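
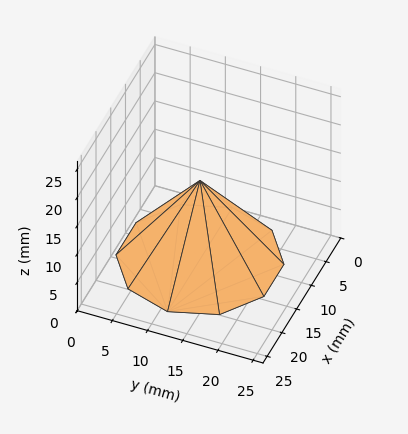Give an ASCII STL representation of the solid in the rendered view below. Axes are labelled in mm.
Reading the render: the shape is a regular 10-sided pyramid, base circumscribed radius ≈ 11 mm, apex at z ≈ 14 mm (dimensions read to the nearest mm from the axis ticks). For the STL, each face is triangulated and given an outward normal.

solid part
  facet normal 0.0000 0.0000 -1.0000
    outer loop
      vertex 14.4 21.5 0.0
      vertex 19.9 17.5 0.0
      vertex 22.0 11.0 0.0
    endloop
  endfacet
  facet normal 0.0000 0.0000 -1.0000
    outer loop
      vertex 7.6 21.5 0.0
      vertex 14.4 21.5 0.0
      vertex 22.0 11.0 0.0
    endloop
  endfacet
  facet normal 0.0000 0.0000 -1.0000
    outer loop
      vertex 2.1 17.5 0.0
      vertex 7.6 21.5 0.0
      vertex 22.0 11.0 0.0
    endloop
  endfacet
  facet normal 0.0000 0.0000 -1.0000
    outer loop
      vertex 0.0 11.0 0.0
      vertex 2.1 17.5 0.0
      vertex 22.0 11.0 0.0
    endloop
  endfacet
  facet normal 0.0000 0.0000 -1.0000
    outer loop
      vertex 2.1 4.5 0.0
      vertex 0.0 11.0 0.0
      vertex 22.0 11.0 0.0
    endloop
  endfacet
  facet normal 0.0000 0.0000 -1.0000
    outer loop
      vertex 7.6 0.5 0.0
      vertex 2.1 4.5 0.0
      vertex 22.0 11.0 0.0
    endloop
  endfacet
  facet normal 0.0000 0.0000 -1.0000
    outer loop
      vertex 14.4 0.5 0.0
      vertex 7.6 0.5 0.0
      vertex 22.0 11.0 0.0
    endloop
  endfacet
  facet normal 0.0000 0.0000 -1.0000
    outer loop
      vertex 19.9 4.5 0.0
      vertex 14.4 0.5 0.0
      vertex 22.0 11.0 0.0
    endloop
  endfacet
  facet normal 0.7621 0.2462 0.5988
    outer loop
      vertex 22.0 11.0 0.0
      vertex 19.9 17.5 0.0
      vertex 11.0 11.0 14.0
    endloop
  endfacet
  facet normal 0.4707 0.6472 0.5997
    outer loop
      vertex 19.9 17.5 0.0
      vertex 14.4 21.5 0.0
      vertex 11.0 11.0 14.0
    endloop
  endfacet
  facet normal 0.0000 0.8000 0.6000
    outer loop
      vertex 14.4 21.5 0.0
      vertex 7.6 21.5 0.0
      vertex 11.0 11.0 14.0
    endloop
  endfacet
  facet normal -0.4707 0.6472 0.5997
    outer loop
      vertex 7.6 21.5 0.0
      vertex 2.1 17.5 0.0
      vertex 11.0 11.0 14.0
    endloop
  endfacet
  facet normal -0.7621 0.2462 0.5988
    outer loop
      vertex 2.1 17.5 0.0
      vertex 0.0 11.0 0.0
      vertex 11.0 11.0 14.0
    endloop
  endfacet
  facet normal -0.7621 -0.2462 0.5988
    outer loop
      vertex 0.0 11.0 0.0
      vertex 2.1 4.5 0.0
      vertex 11.0 11.0 14.0
    endloop
  endfacet
  facet normal -0.4707 -0.6472 0.5997
    outer loop
      vertex 2.1 4.5 0.0
      vertex 7.6 0.5 0.0
      vertex 11.0 11.0 14.0
    endloop
  endfacet
  facet normal 0.0000 -0.8000 0.6000
    outer loop
      vertex 7.6 0.5 0.0
      vertex 14.4 0.5 0.0
      vertex 11.0 11.0 14.0
    endloop
  endfacet
  facet normal 0.4707 -0.6472 0.5997
    outer loop
      vertex 14.4 0.5 0.0
      vertex 19.9 4.5 0.0
      vertex 11.0 11.0 14.0
    endloop
  endfacet
  facet normal 0.7621 -0.2462 0.5988
    outer loop
      vertex 19.9 4.5 0.0
      vertex 22.0 11.0 0.0
      vertex 11.0 11.0 14.0
    endloop
  endfacet
endsolid part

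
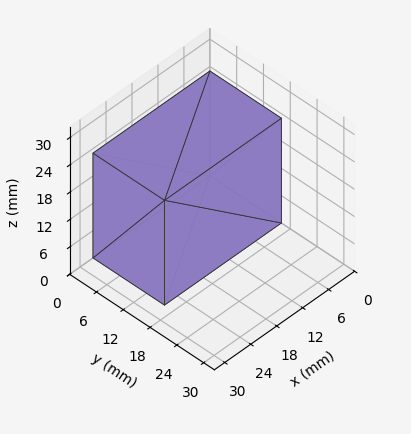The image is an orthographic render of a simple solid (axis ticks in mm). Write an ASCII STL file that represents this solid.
Reading the render: the shape is a rectangular box, roughly 27 × 16 mm footprint and 23 mm tall (dimensions read to the nearest mm from the axis ticks). For the STL, each face is triangulated and given an outward normal.

solid part
  facet normal 0.0000 0.0000 -1.0000
    outer loop
      vertex 27.0 16.0 0.0
      vertex 27.0 0.0 0.0
      vertex 0.0 0.0 0.0
    endloop
  endfacet
  facet normal 0.0000 0.0000 -1.0000
    outer loop
      vertex 0.0 16.0 0.0
      vertex 27.0 16.0 0.0
      vertex 0.0 0.0 0.0
    endloop
  endfacet
  facet normal 0.0000 0.0000 1.0000
    outer loop
      vertex 0.0 0.0 23.0
      vertex 27.0 0.0 23.0
      vertex 27.0 16.0 23.0
    endloop
  endfacet
  facet normal 0.0000 0.0000 1.0000
    outer loop
      vertex 0.0 0.0 23.0
      vertex 27.0 16.0 23.0
      vertex 0.0 16.0 23.0
    endloop
  endfacet
  facet normal 0.0000 -1.0000 0.0000
    outer loop
      vertex 0.0 0.0 0.0
      vertex 27.0 0.0 0.0
      vertex 27.0 0.0 23.0
    endloop
  endfacet
  facet normal 0.0000 -1.0000 0.0000
    outer loop
      vertex 0.0 0.0 0.0
      vertex 27.0 0.0 23.0
      vertex 0.0 0.0 23.0
    endloop
  endfacet
  facet normal 0.0000 1.0000 0.0000
    outer loop
      vertex 27.0 16.0 23.0
      vertex 27.0 16.0 0.0
      vertex 0.0 16.0 0.0
    endloop
  endfacet
  facet normal 0.0000 1.0000 0.0000
    outer loop
      vertex 0.0 16.0 23.0
      vertex 27.0 16.0 23.0
      vertex 0.0 16.0 0.0
    endloop
  endfacet
  facet normal -1.0000 0.0000 0.0000
    outer loop
      vertex 0.0 16.0 23.0
      vertex 0.0 16.0 0.0
      vertex 0.0 0.0 0.0
    endloop
  endfacet
  facet normal -1.0000 0.0000 0.0000
    outer loop
      vertex 0.0 0.0 23.0
      vertex 0.0 16.0 23.0
      vertex 0.0 0.0 0.0
    endloop
  endfacet
  facet normal 1.0000 0.0000 0.0000
    outer loop
      vertex 27.0 0.0 0.0
      vertex 27.0 16.0 0.0
      vertex 27.0 16.0 23.0
    endloop
  endfacet
  facet normal 1.0000 0.0000 0.0000
    outer loop
      vertex 27.0 0.0 0.0
      vertex 27.0 16.0 23.0
      vertex 27.0 0.0 23.0
    endloop
  endfacet
endsolid part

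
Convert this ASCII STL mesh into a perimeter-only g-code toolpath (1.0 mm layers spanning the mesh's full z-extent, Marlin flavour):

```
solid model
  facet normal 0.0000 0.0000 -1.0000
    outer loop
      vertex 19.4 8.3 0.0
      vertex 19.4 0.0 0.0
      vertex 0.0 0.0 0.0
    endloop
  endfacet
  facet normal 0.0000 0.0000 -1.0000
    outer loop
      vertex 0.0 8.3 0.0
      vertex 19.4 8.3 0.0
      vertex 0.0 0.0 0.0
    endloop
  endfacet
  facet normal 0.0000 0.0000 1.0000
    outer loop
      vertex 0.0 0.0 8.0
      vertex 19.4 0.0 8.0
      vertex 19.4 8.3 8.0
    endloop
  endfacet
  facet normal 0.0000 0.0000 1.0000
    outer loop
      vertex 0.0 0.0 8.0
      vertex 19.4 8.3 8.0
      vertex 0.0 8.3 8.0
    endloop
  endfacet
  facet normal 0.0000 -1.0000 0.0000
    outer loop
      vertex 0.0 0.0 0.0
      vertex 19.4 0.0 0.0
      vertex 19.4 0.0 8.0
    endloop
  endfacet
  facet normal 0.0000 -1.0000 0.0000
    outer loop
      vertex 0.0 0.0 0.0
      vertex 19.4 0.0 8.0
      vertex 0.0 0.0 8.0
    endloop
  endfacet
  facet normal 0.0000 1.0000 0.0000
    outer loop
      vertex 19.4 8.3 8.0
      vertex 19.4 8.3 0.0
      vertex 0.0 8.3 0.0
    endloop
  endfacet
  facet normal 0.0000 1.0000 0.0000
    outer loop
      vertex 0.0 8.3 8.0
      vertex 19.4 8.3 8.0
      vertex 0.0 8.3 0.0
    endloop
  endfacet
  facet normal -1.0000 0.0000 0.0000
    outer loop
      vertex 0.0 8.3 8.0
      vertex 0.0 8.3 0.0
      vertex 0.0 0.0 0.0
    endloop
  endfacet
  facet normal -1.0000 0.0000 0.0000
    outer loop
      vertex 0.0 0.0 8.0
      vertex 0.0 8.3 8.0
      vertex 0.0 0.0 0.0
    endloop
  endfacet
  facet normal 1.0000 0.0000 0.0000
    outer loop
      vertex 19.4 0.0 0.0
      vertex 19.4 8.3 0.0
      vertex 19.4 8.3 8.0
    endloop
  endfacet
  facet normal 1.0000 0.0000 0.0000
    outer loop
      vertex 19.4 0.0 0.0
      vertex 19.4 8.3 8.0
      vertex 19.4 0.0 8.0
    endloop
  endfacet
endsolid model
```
; perimeter-only toolpath
G21 ; units = mm
G90 ; absolute positioning
G28 ; home
; layer 1
G0 Z1.0
G0 X0.0 Y0.0
G1 X19.4 Y0.0
G1 X19.4 Y8.3
G1 X0.0 Y8.3
G1 X0.0 Y0.0
; layer 2
G0 Z2.0
G0 X0.0 Y0.0
G1 X19.4 Y0.0
G1 X19.4 Y8.3
G1 X0.0 Y8.3
G1 X0.0 Y0.0
; layer 3
G0 Z3.0
G0 X0.0 Y0.0
G1 X19.4 Y0.0
G1 X19.4 Y8.3
G1 X0.0 Y8.3
G1 X0.0 Y0.0
; layer 4
G0 Z4.0
G0 X0.0 Y0.0
G1 X19.4 Y0.0
G1 X19.4 Y8.3
G1 X0.0 Y8.3
G1 X0.0 Y0.0
; layer 5
G0 Z5.0
G0 X0.0 Y0.0
G1 X19.4 Y0.0
G1 X19.4 Y8.3
G1 X0.0 Y8.3
G1 X0.0 Y0.0
; layer 6
G0 Z6.0
G0 X0.0 Y0.0
G1 X19.4 Y0.0
G1 X19.4 Y8.3
G1 X0.0 Y8.3
G1 X0.0 Y0.0
; layer 7
G0 Z7.0
G0 X0.0 Y0.0
G1 X19.4 Y0.0
G1 X19.4 Y8.3
G1 X0.0 Y8.3
G1 X0.0 Y0.0
; layer 8
G0 Z8.0
G0 X0.0 Y0.0
G1 X19.4 Y0.0
G1 X19.4 Y8.3
G1 X0.0 Y8.3
G1 X0.0 Y0.0
M2 ; end

The solid is a rectangular box, roughly 19.4 × 8.3 mm footprint and 8 mm tall. Slicing at Δz = 1.0 mm — 8 equal slices spanning the solid's height, so layer i sits at z = i·h/8 — gives 8 non-empty perimeters. Each is a 4-segment closed polygon; G0 lifts to the layer z and rapids to the start vertex, then G1 traces the edges.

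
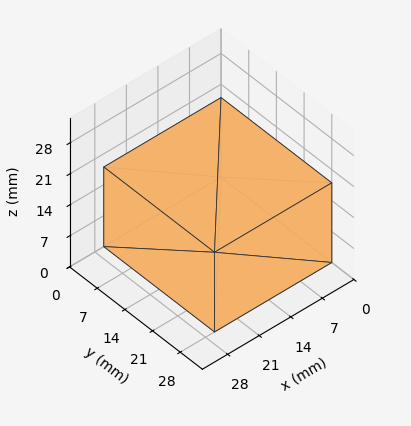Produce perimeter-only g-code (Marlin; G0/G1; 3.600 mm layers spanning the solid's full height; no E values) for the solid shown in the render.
Reading the render: the shape is a rectangular box, roughly 26 × 28 mm footprint and 18 mm tall (dimensions read to the nearest mm from the axis ticks). For the g-code, the solid's height is divided into equal slices at the stated Δz and each level perimeter traced with G1 moves after a G0 lift.

; perimeter-only toolpath
G21 ; units = mm
G90 ; absolute positioning
G28 ; home
; layer 1
G0 Z3.600
G0 X0.000 Y0.000
G1 X26.000 Y0.000
G1 X26.000 Y28.000
G1 X0.000 Y28.000
G1 X0.000 Y0.000
; layer 2
G0 Z7.200
G0 X0.000 Y0.000
G1 X26.000 Y0.000
G1 X26.000 Y28.000
G1 X0.000 Y28.000
G1 X0.000 Y0.000
; layer 3
G0 Z10.800
G0 X0.000 Y0.000
G1 X26.000 Y0.000
G1 X26.000 Y28.000
G1 X0.000 Y28.000
G1 X0.000 Y0.000
; layer 4
G0 Z14.400
G0 X0.000 Y0.000
G1 X26.000 Y0.000
G1 X26.000 Y28.000
G1 X0.000 Y28.000
G1 X0.000 Y0.000
; layer 5
G0 Z18.000
G0 X0.000 Y0.000
G1 X26.000 Y0.000
G1 X26.000 Y28.000
G1 X0.000 Y28.000
G1 X0.000 Y0.000
M2 ; end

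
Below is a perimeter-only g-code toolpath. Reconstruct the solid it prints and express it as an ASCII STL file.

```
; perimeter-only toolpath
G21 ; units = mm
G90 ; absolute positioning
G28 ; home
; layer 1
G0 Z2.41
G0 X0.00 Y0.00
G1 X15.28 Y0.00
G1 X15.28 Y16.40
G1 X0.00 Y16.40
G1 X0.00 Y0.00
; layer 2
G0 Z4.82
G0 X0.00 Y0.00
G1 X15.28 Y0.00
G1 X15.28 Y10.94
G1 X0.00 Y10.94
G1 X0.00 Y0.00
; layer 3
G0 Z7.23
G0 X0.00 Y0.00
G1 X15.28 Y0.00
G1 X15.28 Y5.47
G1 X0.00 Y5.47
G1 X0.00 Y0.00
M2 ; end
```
solid part
  facet normal 0.0000 0.0000 -1.0000
    outer loop
      vertex 15.28 21.87 0.00
      vertex 15.28 0.00 0.00
      vertex 0.00 0.00 0.00
    endloop
  endfacet
  facet normal 0.0000 0.0000 -1.0000
    outer loop
      vertex 0.00 21.87 0.00
      vertex 15.28 21.87 0.00
      vertex 0.00 0.00 0.00
    endloop
  endfacet
  facet normal 0.0000 -1.0000 0.0000
    outer loop
      vertex 0.00 0.00 0.00
      vertex 15.28 0.00 0.00
      vertex 15.28 0.00 9.64
    endloop
  endfacet
  facet normal 0.0000 -1.0000 0.0000
    outer loop
      vertex 0.00 0.00 0.00
      vertex 15.28 0.00 9.64
      vertex 0.00 0.00 9.64
    endloop
  endfacet
  facet normal 0.0000 0.4033 0.9150
    outer loop
      vertex 0.00 0.00 9.64
      vertex 15.28 0.00 9.64
      vertex 15.28 21.87 0.00
    endloop
  endfacet
  facet normal 0.0000 0.4033 0.9150
    outer loop
      vertex 0.00 0.00 9.64
      vertex 15.28 21.87 0.00
      vertex 0.00 21.87 0.00
    endloop
  endfacet
  facet normal -1.0000 0.0000 0.0000
    outer loop
      vertex 0.00 0.00 9.64
      vertex 0.00 21.87 0.00
      vertex 0.00 0.00 0.00
    endloop
  endfacet
  facet normal 1.0000 0.0000 0.0000
    outer loop
      vertex 15.28 0.00 0.00
      vertex 15.28 21.87 0.00
      vertex 15.28 0.00 9.64
    endloop
  endfacet
endsolid part

The G0 Z moves step by Δz≈2.41 mm. The G1 loops shrink linearly with z, so the solid tapers from its base footprint up to z≈9.64. Closing with a flat bottom cap and the tapered top and triangulating gives 8 facets — a wedge (ramp): 15.3 × 21.9 mm base, rising to 9.64 mm along the y=0 edge and sloping linearly to z=0 at y=21.9.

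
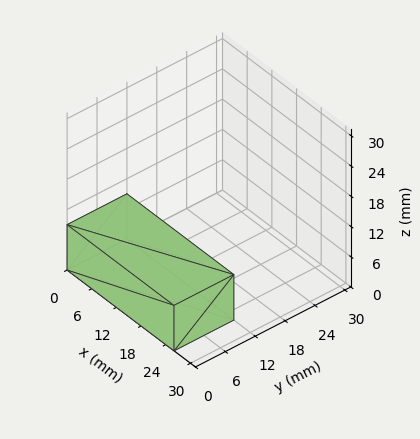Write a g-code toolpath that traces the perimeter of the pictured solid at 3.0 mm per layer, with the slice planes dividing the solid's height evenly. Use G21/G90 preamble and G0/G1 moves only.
Reading the render: the shape is a rectangular box, roughly 26 × 12 mm footprint and 9 mm tall (dimensions read to the nearest mm from the axis ticks). For the g-code, the solid's height is divided into equal slices at the stated Δz and each level perimeter traced with G1 moves after a G0 lift.

; perimeter-only toolpath
G21 ; units = mm
G90 ; absolute positioning
G28 ; home
; layer 1
G0 Z3.0
G0 X0.0 Y0.0
G1 X26.0 Y0.0
G1 X26.0 Y12.0
G1 X0.0 Y12.0
G1 X0.0 Y0.0
; layer 2
G0 Z6.0
G0 X0.0 Y0.0
G1 X26.0 Y0.0
G1 X26.0 Y12.0
G1 X0.0 Y12.0
G1 X0.0 Y0.0
; layer 3
G0 Z9.0
G0 X0.0 Y0.0
G1 X26.0 Y0.0
G1 X26.0 Y12.0
G1 X0.0 Y12.0
G1 X0.0 Y0.0
M2 ; end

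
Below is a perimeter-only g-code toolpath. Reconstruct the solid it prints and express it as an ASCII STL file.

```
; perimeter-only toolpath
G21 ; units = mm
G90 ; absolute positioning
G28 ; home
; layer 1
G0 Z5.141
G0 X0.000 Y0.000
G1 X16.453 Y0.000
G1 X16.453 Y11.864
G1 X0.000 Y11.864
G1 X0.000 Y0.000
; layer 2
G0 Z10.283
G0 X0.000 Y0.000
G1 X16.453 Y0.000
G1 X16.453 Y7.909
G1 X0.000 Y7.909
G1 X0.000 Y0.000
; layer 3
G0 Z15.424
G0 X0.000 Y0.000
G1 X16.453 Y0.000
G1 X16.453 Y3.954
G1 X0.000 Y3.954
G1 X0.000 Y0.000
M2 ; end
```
solid part
  facet normal 0.0000 0.0000 -1.0000
    outer loop
      vertex 16.453 15.818 0.000
      vertex 16.453 0.000 0.000
      vertex 0.000 0.000 0.000
    endloop
  endfacet
  facet normal 0.0000 0.0000 -1.0000
    outer loop
      vertex 0.000 15.818 0.000
      vertex 16.453 15.818 0.000
      vertex 0.000 0.000 0.000
    endloop
  endfacet
  facet normal 0.0000 -1.0000 0.0000
    outer loop
      vertex 0.000 0.000 0.000
      vertex 16.453 0.000 0.000
      vertex 16.453 0.000 20.565
    endloop
  endfacet
  facet normal 0.0000 -1.0000 0.0000
    outer loop
      vertex 0.000 0.000 0.000
      vertex 16.453 0.000 20.565
      vertex 0.000 0.000 20.565
    endloop
  endfacet
  facet normal 0.0000 0.7926 0.6097
    outer loop
      vertex 0.000 0.000 20.565
      vertex 16.453 0.000 20.565
      vertex 16.453 15.818 0.000
    endloop
  endfacet
  facet normal 0.0000 0.7926 0.6097
    outer loop
      vertex 0.000 0.000 20.565
      vertex 16.453 15.818 0.000
      vertex 0.000 15.818 0.000
    endloop
  endfacet
  facet normal -1.0000 0.0000 0.0000
    outer loop
      vertex 0.000 0.000 20.565
      vertex 0.000 15.818 0.000
      vertex 0.000 0.000 0.000
    endloop
  endfacet
  facet normal 1.0000 0.0000 0.0000
    outer loop
      vertex 16.453 0.000 0.000
      vertex 16.453 15.818 0.000
      vertex 16.453 0.000 20.565
    endloop
  endfacet
endsolid part

The G0 Z moves step by Δz≈5.141 mm. The G1 loops shrink linearly with z, so the solid tapers from its base footprint up to z≈20.6. Closing with a flat bottom cap and the tapered top and triangulating gives 8 facets — a wedge (ramp): 16.5 × 15.8 mm base, rising to 20.6 mm along the y=0 edge and sloping linearly to z=0 at y=15.8.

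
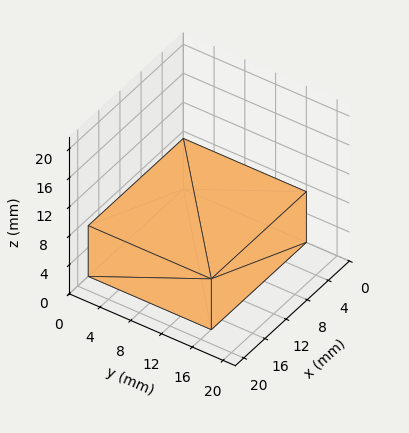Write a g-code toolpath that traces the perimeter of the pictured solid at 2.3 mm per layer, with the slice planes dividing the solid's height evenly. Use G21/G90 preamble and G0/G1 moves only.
Reading the render: the shape is a rectangular box, roughly 18 × 16 mm footprint and 7 mm tall (dimensions read to the nearest mm from the axis ticks). For the g-code, the solid's height is divided into equal slices at the stated Δz and each level perimeter traced with G1 moves after a G0 lift.

; perimeter-only toolpath
G21 ; units = mm
G90 ; absolute positioning
G28 ; home
; layer 1
G0 Z2.3
G0 X0.0 Y0.0
G1 X18.0 Y0.0
G1 X18.0 Y16.0
G1 X0.0 Y16.0
G1 X0.0 Y0.0
; layer 2
G0 Z4.7
G0 X0.0 Y0.0
G1 X18.0 Y0.0
G1 X18.0 Y16.0
G1 X0.0 Y16.0
G1 X0.0 Y0.0
; layer 3
G0 Z7.0
G0 X0.0 Y0.0
G1 X18.0 Y0.0
G1 X18.0 Y16.0
G1 X0.0 Y16.0
G1 X0.0 Y0.0
M2 ; end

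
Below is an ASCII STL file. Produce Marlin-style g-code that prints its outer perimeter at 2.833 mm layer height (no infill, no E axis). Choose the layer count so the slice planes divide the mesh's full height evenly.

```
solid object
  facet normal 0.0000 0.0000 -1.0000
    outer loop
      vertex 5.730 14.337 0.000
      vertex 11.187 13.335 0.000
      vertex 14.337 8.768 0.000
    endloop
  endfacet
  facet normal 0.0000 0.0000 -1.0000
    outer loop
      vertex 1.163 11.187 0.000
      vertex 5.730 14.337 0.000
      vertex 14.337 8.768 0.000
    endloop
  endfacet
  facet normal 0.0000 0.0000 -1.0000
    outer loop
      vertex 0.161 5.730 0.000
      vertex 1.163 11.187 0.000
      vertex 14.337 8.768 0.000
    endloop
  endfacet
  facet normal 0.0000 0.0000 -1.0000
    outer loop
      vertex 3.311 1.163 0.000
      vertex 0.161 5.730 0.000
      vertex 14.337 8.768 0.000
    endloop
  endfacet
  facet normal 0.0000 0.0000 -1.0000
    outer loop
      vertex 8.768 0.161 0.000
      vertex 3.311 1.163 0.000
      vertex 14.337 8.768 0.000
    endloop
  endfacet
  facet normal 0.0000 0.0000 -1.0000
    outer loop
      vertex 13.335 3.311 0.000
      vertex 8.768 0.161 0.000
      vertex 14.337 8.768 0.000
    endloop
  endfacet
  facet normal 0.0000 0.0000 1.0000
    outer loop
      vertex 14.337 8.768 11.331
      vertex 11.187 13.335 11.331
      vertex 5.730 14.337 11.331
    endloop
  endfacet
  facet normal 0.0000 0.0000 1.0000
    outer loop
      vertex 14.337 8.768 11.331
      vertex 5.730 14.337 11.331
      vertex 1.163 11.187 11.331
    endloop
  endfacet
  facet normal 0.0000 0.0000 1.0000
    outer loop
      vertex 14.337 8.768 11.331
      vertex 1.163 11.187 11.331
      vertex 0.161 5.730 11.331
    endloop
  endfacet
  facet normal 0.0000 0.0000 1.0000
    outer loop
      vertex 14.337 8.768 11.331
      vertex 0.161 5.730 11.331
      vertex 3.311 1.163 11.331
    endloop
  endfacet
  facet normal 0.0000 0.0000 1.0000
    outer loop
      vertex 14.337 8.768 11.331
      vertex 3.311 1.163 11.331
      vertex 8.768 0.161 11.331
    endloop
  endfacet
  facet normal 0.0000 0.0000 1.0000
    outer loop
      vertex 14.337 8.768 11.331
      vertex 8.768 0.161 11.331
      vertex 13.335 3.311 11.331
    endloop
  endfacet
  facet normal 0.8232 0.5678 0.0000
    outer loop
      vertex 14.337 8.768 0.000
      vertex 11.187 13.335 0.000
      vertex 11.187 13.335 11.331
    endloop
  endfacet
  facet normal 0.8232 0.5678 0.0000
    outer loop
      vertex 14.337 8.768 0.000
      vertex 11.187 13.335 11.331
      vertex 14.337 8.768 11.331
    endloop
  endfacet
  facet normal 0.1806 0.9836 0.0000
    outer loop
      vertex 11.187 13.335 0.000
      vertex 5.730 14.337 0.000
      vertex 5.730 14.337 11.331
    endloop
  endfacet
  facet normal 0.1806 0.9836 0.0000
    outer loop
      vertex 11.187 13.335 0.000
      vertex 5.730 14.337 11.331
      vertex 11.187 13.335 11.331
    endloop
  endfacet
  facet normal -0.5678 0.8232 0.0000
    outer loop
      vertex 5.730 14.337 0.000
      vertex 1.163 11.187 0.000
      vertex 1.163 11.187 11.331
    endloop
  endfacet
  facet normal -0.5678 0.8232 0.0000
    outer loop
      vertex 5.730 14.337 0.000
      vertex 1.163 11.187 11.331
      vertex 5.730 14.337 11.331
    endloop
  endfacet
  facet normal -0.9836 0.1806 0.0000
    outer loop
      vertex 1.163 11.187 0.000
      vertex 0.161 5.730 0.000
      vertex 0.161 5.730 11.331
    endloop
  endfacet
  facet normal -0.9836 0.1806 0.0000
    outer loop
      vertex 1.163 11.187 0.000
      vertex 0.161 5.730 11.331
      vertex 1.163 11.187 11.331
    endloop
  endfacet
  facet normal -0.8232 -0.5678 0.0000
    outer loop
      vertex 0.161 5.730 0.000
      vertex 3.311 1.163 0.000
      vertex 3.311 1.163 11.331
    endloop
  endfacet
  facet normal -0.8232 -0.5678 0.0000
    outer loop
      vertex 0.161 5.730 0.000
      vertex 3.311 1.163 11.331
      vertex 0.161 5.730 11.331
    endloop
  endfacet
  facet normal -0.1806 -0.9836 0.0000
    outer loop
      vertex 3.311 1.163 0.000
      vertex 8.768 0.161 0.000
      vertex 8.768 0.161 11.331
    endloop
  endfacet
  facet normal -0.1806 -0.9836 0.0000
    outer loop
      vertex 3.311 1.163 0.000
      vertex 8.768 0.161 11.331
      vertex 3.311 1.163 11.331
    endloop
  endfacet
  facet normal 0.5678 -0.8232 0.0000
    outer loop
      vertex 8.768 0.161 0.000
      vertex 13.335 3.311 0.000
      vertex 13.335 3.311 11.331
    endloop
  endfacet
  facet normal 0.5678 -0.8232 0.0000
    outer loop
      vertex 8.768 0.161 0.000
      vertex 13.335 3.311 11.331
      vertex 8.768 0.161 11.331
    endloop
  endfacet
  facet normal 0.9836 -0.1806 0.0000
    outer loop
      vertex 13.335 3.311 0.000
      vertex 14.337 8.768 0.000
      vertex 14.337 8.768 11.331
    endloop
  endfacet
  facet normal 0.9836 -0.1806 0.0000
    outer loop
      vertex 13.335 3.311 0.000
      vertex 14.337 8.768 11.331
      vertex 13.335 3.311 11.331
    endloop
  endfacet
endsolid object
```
; perimeter-only toolpath
G21 ; units = mm
G90 ; absolute positioning
G28 ; home
; layer 1
G0 Z2.833
G0 X14.337 Y8.768
G1 X11.187 Y13.335
G1 X5.730 Y14.337
G1 X1.163 Y11.187
G1 X0.161 Y5.730
G1 X3.311 Y1.163
G1 X8.768 Y0.161
G1 X13.335 Y3.311
G1 X14.337 Y8.768
; layer 2
G0 Z5.665
G0 X14.337 Y8.768
G1 X11.187 Y13.335
G1 X5.730 Y14.337
G1 X1.163 Y11.187
G1 X0.161 Y5.730
G1 X3.311 Y1.163
G1 X8.768 Y0.161
G1 X13.335 Y3.311
G1 X14.337 Y8.768
; layer 3
G0 Z8.498
G0 X14.337 Y8.768
G1 X11.187 Y13.335
G1 X5.730 Y14.337
G1 X1.163 Y11.187
G1 X0.161 Y5.730
G1 X3.311 Y1.163
G1 X8.768 Y0.161
G1 X13.335 Y3.311
G1 X14.337 Y8.768
; layer 4
G0 Z11.331
G0 X14.337 Y8.768
G1 X11.187 Y13.335
G1 X5.730 Y14.337
G1 X1.163 Y11.187
G1 X0.161 Y5.730
G1 X3.311 Y1.163
G1 X8.768 Y0.161
G1 X13.335 Y3.311
G1 X14.337 Y8.768
M2 ; end

The solid is a regular 8-sided prism (a cylinder approximated with 8 flat sides), circumscribed radius ≈ 7.25 mm, height ≈ 11.3 mm. Slicing at Δz = 2.833 mm — 4 equal slices spanning the solid's height, so layer i sits at z = i·h/4 — gives 4 non-empty perimeters. Each is a 8-segment closed polygon; G0 lifts to the layer z and rapids to the start vertex, then G1 traces the edges.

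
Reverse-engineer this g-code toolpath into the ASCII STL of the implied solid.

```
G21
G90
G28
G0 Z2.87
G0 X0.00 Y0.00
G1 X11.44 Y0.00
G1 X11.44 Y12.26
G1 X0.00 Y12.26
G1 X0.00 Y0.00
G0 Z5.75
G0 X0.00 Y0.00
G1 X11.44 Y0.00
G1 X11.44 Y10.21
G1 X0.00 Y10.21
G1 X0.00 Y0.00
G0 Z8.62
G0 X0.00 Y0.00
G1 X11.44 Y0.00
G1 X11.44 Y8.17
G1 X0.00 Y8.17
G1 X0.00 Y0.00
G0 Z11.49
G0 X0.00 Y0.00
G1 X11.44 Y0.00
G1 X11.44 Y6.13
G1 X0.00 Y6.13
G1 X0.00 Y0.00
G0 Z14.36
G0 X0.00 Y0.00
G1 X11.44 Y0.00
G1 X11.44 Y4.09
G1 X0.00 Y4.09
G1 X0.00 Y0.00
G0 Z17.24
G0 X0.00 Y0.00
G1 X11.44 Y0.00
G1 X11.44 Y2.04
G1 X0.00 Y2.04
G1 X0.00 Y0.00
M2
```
solid part
  facet normal 0.0000 0.0000 -1.0000
    outer loop
      vertex 11.44 14.30 0.00
      vertex 11.44 0.00 0.00
      vertex 0.00 0.00 0.00
    endloop
  endfacet
  facet normal 0.0000 0.0000 -1.0000
    outer loop
      vertex 0.00 14.30 0.00
      vertex 11.44 14.30 0.00
      vertex 0.00 0.00 0.00
    endloop
  endfacet
  facet normal 0.0000 -1.0000 0.0000
    outer loop
      vertex 0.00 0.00 0.00
      vertex 11.44 0.00 0.00
      vertex 11.44 0.00 20.11
    endloop
  endfacet
  facet normal 0.0000 -1.0000 0.0000
    outer loop
      vertex 0.00 0.00 0.00
      vertex 11.44 0.00 20.11
      vertex 0.00 0.00 20.11
    endloop
  endfacet
  facet normal 0.0000 0.8150 0.5795
    outer loop
      vertex 0.00 0.00 20.11
      vertex 11.44 0.00 20.11
      vertex 11.44 14.30 0.00
    endloop
  endfacet
  facet normal 0.0000 0.8150 0.5795
    outer loop
      vertex 0.00 0.00 20.11
      vertex 11.44 14.30 0.00
      vertex 0.00 14.30 0.00
    endloop
  endfacet
  facet normal -1.0000 0.0000 0.0000
    outer loop
      vertex 0.00 0.00 20.11
      vertex 0.00 14.30 0.00
      vertex 0.00 0.00 0.00
    endloop
  endfacet
  facet normal 1.0000 0.0000 0.0000
    outer loop
      vertex 11.44 0.00 0.00
      vertex 11.44 14.30 0.00
      vertex 11.44 0.00 20.11
    endloop
  endfacet
endsolid part

The G0 Z moves step by Δz≈2.87 mm. The G1 loops shrink linearly with z, so the solid tapers from its base footprint up to z≈20.1. Closing with a flat bottom cap and the tapered top and triangulating gives 8 facets — a wedge (ramp): 11.4 × 14.3 mm base, rising to 20.1 mm along the y=0 edge and sloping linearly to z=0 at y=14.3.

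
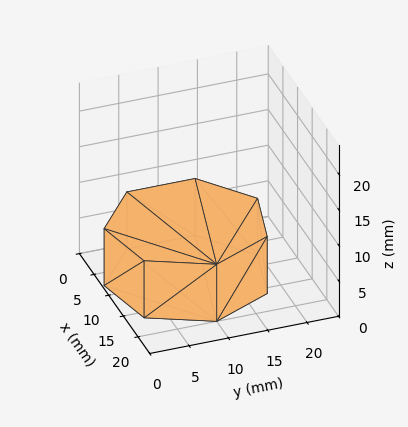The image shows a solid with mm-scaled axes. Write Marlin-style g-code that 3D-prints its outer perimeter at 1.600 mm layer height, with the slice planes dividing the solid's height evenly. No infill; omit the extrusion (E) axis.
Reading the render: the shape is a regular 7-sided prism (a cylinder approximated with 7 flat sides), circumscribed radius ≈ 10 mm, height ≈ 8 mm (dimensions read to the nearest mm from the axis ticks). For the g-code, the solid's height is divided into equal slices at the stated Δz and each level perimeter traced with G1 moves after a G0 lift.

; perimeter-only toolpath
G21 ; units = mm
G90 ; absolute positioning
G28 ; home
; layer 1
G0 Z1.600
G0 X20.000 Y10.000
G1 X16.235 Y17.818
G1 X7.775 Y19.749
G1 X0.990 Y14.339
G1 X0.990 Y5.661
G1 X7.775 Y0.251
G1 X16.235 Y2.182
G1 X20.000 Y10.000
; layer 2
G0 Z3.200
G0 X20.000 Y10.000
G1 X16.235 Y17.818
G1 X7.775 Y19.749
G1 X0.990 Y14.339
G1 X0.990 Y5.661
G1 X7.775 Y0.251
G1 X16.235 Y2.182
G1 X20.000 Y10.000
; layer 3
G0 Z4.800
G0 X20.000 Y10.000
G1 X16.235 Y17.818
G1 X7.775 Y19.749
G1 X0.990 Y14.339
G1 X0.990 Y5.661
G1 X7.775 Y0.251
G1 X16.235 Y2.182
G1 X20.000 Y10.000
; layer 4
G0 Z6.400
G0 X20.000 Y10.000
G1 X16.235 Y17.818
G1 X7.775 Y19.749
G1 X0.990 Y14.339
G1 X0.990 Y5.661
G1 X7.775 Y0.251
G1 X16.235 Y2.182
G1 X20.000 Y10.000
; layer 5
G0 Z8.000
G0 X20.000 Y10.000
G1 X16.235 Y17.818
G1 X7.775 Y19.749
G1 X0.990 Y14.339
G1 X0.990 Y5.661
G1 X7.775 Y0.251
G1 X16.235 Y2.182
G1 X20.000 Y10.000
M2 ; end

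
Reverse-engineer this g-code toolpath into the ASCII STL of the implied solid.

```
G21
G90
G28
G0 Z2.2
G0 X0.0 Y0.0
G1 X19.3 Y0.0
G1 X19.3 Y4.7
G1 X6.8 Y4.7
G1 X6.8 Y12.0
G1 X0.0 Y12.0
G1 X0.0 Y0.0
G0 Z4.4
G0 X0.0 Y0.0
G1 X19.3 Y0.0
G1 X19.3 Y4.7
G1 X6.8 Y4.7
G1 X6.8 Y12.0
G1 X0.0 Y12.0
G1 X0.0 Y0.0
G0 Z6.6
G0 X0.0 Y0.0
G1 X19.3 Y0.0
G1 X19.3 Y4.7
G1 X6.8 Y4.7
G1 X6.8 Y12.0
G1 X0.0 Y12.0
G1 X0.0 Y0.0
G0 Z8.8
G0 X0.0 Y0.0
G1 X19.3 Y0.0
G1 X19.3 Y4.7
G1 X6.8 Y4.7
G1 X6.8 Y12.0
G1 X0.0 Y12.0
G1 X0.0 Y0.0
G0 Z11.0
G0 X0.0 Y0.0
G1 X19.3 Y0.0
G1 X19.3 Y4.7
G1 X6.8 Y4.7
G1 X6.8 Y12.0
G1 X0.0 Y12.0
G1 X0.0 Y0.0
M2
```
solid part
  facet normal 0.0000 0.0000 -1.0000
    outer loop
      vertex 19.3 4.7 0.0
      vertex 19.3 0.0 0.0
      vertex 0.0 0.0 0.0
    endloop
  endfacet
  facet normal 0.0000 0.0000 -1.0000
    outer loop
      vertex 6.8 4.7 0.0
      vertex 19.3 4.7 0.0
      vertex 0.0 0.0 0.0
    endloop
  endfacet
  facet normal 0.0000 0.0000 -1.0000
    outer loop
      vertex 6.8 12.0 0.0
      vertex 6.8 4.7 0.0
      vertex 0.0 0.0 0.0
    endloop
  endfacet
  facet normal 0.0000 0.0000 -1.0000
    outer loop
      vertex 0.0 12.0 0.0
      vertex 6.8 12.0 0.0
      vertex 0.0 0.0 0.0
    endloop
  endfacet
  facet normal 0.0000 0.0000 1.0000
    outer loop
      vertex 0.0 0.0 11.0
      vertex 19.3 0.0 11.0
      vertex 19.3 4.7 11.0
    endloop
  endfacet
  facet normal 0.0000 0.0000 1.0000
    outer loop
      vertex 0.0 0.0 11.0
      vertex 19.3 4.7 11.0
      vertex 6.8 4.7 11.0
    endloop
  endfacet
  facet normal 0.0000 0.0000 1.0000
    outer loop
      vertex 0.0 0.0 11.0
      vertex 6.8 4.7 11.0
      vertex 6.8 12.0 11.0
    endloop
  endfacet
  facet normal 0.0000 0.0000 1.0000
    outer loop
      vertex 0.0 0.0 11.0
      vertex 6.8 12.0 11.0
      vertex 0.0 12.0 11.0
    endloop
  endfacet
  facet normal 0.0000 -1.0000 0.0000
    outer loop
      vertex 0.0 0.0 0.0
      vertex 19.3 0.0 0.0
      vertex 19.3 0.0 11.0
    endloop
  endfacet
  facet normal 0.0000 -1.0000 0.0000
    outer loop
      vertex 0.0 0.0 0.0
      vertex 19.3 0.0 11.0
      vertex 0.0 0.0 11.0
    endloop
  endfacet
  facet normal 1.0000 0.0000 0.0000
    outer loop
      vertex 19.3 0.0 0.0
      vertex 19.3 4.7 0.0
      vertex 19.3 4.7 11.0
    endloop
  endfacet
  facet normal 1.0000 0.0000 0.0000
    outer loop
      vertex 19.3 0.0 0.0
      vertex 19.3 4.7 11.0
      vertex 19.3 0.0 11.0
    endloop
  endfacet
  facet normal 0.0000 1.0000 0.0000
    outer loop
      vertex 19.3 4.7 0.0
      vertex 6.8 4.7 0.0
      vertex 6.8 4.7 11.0
    endloop
  endfacet
  facet normal 0.0000 1.0000 0.0000
    outer loop
      vertex 19.3 4.7 0.0
      vertex 6.8 4.7 11.0
      vertex 19.3 4.7 11.0
    endloop
  endfacet
  facet normal 1.0000 0.0000 0.0000
    outer loop
      vertex 6.8 4.7 0.0
      vertex 6.8 12.0 0.0
      vertex 6.8 12.0 11.0
    endloop
  endfacet
  facet normal 1.0000 0.0000 0.0000
    outer loop
      vertex 6.8 4.7 0.0
      vertex 6.8 12.0 11.0
      vertex 6.8 4.7 11.0
    endloop
  endfacet
  facet normal 0.0000 1.0000 0.0000
    outer loop
      vertex 6.8 12.0 0.0
      vertex 0.0 12.0 0.0
      vertex 0.0 12.0 11.0
    endloop
  endfacet
  facet normal 0.0000 1.0000 0.0000
    outer loop
      vertex 6.8 12.0 0.0
      vertex 0.0 12.0 11.0
      vertex 6.8 12.0 11.0
    endloop
  endfacet
  facet normal -1.0000 0.0000 0.0000
    outer loop
      vertex 0.0 12.0 0.0
      vertex 0.0 0.0 0.0
      vertex 0.0 0.0 11.0
    endloop
  endfacet
  facet normal -1.0000 0.0000 0.0000
    outer loop
      vertex 0.0 12.0 0.0
      vertex 0.0 0.0 11.0
      vertex 0.0 12.0 11.0
    endloop
  endfacet
endsolid part

The G0 Z moves step by Δz≈2.2 mm. Every layer's G1 loop is the same polygon, so the solid is a straight extrusion of it from z=0 to z≈11. Closing with flat bottom and top caps and triangulating gives 20 facets — an L-shaped prism: outer 19.3 × 12 mm, arm thicknesses ≈ 4.7 mm (horizontal) and 6.8 mm (vertical), extruded 11 mm in z.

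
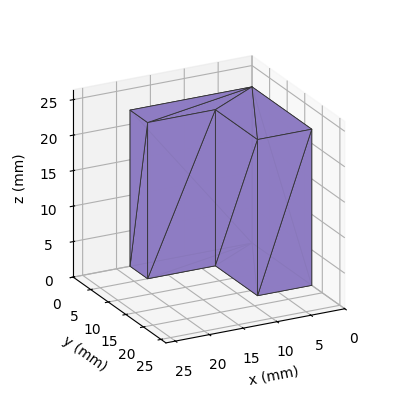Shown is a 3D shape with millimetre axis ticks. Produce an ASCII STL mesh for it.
Reading the render: the shape is an L-shaped prism: outer 18 × 17 mm, arm thicknesses ≈ 5 mm (horizontal) and 8 mm (vertical), extruded 22 mm in z (dimensions read to the nearest mm from the axis ticks). For the STL, each face is triangulated and given an outward normal.

solid part
  facet normal 0.0000 0.0000 -1.0000
    outer loop
      vertex 18.00 5.00 0.00
      vertex 18.00 0.00 0.00
      vertex 0.00 0.00 0.00
    endloop
  endfacet
  facet normal 0.0000 0.0000 -1.0000
    outer loop
      vertex 8.00 5.00 0.00
      vertex 18.00 5.00 0.00
      vertex 0.00 0.00 0.00
    endloop
  endfacet
  facet normal 0.0000 0.0000 -1.0000
    outer loop
      vertex 8.00 17.00 0.00
      vertex 8.00 5.00 0.00
      vertex 0.00 0.00 0.00
    endloop
  endfacet
  facet normal 0.0000 0.0000 -1.0000
    outer loop
      vertex 0.00 17.00 0.00
      vertex 8.00 17.00 0.00
      vertex 0.00 0.00 0.00
    endloop
  endfacet
  facet normal 0.0000 0.0000 1.0000
    outer loop
      vertex 0.00 0.00 22.00
      vertex 18.00 0.00 22.00
      vertex 18.00 5.00 22.00
    endloop
  endfacet
  facet normal 0.0000 0.0000 1.0000
    outer loop
      vertex 0.00 0.00 22.00
      vertex 18.00 5.00 22.00
      vertex 8.00 5.00 22.00
    endloop
  endfacet
  facet normal 0.0000 0.0000 1.0000
    outer loop
      vertex 0.00 0.00 22.00
      vertex 8.00 5.00 22.00
      vertex 8.00 17.00 22.00
    endloop
  endfacet
  facet normal 0.0000 0.0000 1.0000
    outer loop
      vertex 0.00 0.00 22.00
      vertex 8.00 17.00 22.00
      vertex 0.00 17.00 22.00
    endloop
  endfacet
  facet normal 0.0000 -1.0000 0.0000
    outer loop
      vertex 0.00 0.00 0.00
      vertex 18.00 0.00 0.00
      vertex 18.00 0.00 22.00
    endloop
  endfacet
  facet normal 0.0000 -1.0000 0.0000
    outer loop
      vertex 0.00 0.00 0.00
      vertex 18.00 0.00 22.00
      vertex 0.00 0.00 22.00
    endloop
  endfacet
  facet normal 1.0000 0.0000 0.0000
    outer loop
      vertex 18.00 0.00 0.00
      vertex 18.00 5.00 0.00
      vertex 18.00 5.00 22.00
    endloop
  endfacet
  facet normal 1.0000 0.0000 0.0000
    outer loop
      vertex 18.00 0.00 0.00
      vertex 18.00 5.00 22.00
      vertex 18.00 0.00 22.00
    endloop
  endfacet
  facet normal 0.0000 1.0000 0.0000
    outer loop
      vertex 18.00 5.00 0.00
      vertex 8.00 5.00 0.00
      vertex 8.00 5.00 22.00
    endloop
  endfacet
  facet normal 0.0000 1.0000 0.0000
    outer loop
      vertex 18.00 5.00 0.00
      vertex 8.00 5.00 22.00
      vertex 18.00 5.00 22.00
    endloop
  endfacet
  facet normal 1.0000 0.0000 0.0000
    outer loop
      vertex 8.00 5.00 0.00
      vertex 8.00 17.00 0.00
      vertex 8.00 17.00 22.00
    endloop
  endfacet
  facet normal 1.0000 0.0000 0.0000
    outer loop
      vertex 8.00 5.00 0.00
      vertex 8.00 17.00 22.00
      vertex 8.00 5.00 22.00
    endloop
  endfacet
  facet normal 0.0000 1.0000 0.0000
    outer loop
      vertex 8.00 17.00 0.00
      vertex 0.00 17.00 0.00
      vertex 0.00 17.00 22.00
    endloop
  endfacet
  facet normal 0.0000 1.0000 0.0000
    outer loop
      vertex 8.00 17.00 0.00
      vertex 0.00 17.00 22.00
      vertex 8.00 17.00 22.00
    endloop
  endfacet
  facet normal -1.0000 0.0000 0.0000
    outer loop
      vertex 0.00 17.00 0.00
      vertex 0.00 0.00 0.00
      vertex 0.00 0.00 22.00
    endloop
  endfacet
  facet normal -1.0000 0.0000 0.0000
    outer loop
      vertex 0.00 17.00 0.00
      vertex 0.00 0.00 22.00
      vertex 0.00 17.00 22.00
    endloop
  endfacet
endsolid part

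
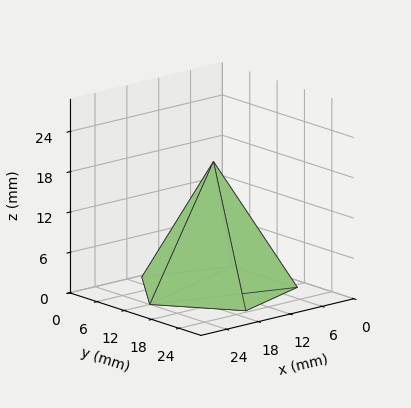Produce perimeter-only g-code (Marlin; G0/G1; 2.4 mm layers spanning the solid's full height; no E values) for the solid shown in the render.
Reading the render: the shape is a regular 5-sided pyramid, base circumscribed radius ≈ 12 mm, apex at z ≈ 19 mm (dimensions read to the nearest mm from the axis ticks). For the g-code, the solid's height is divided into equal slices at the stated Δz and each level perimeter traced with G1 moves after a G0 lift.

; perimeter-only toolpath
G21 ; units = mm
G90 ; absolute positioning
G28 ; home
; layer 1
G0 Z2.4
G0 X22.5 Y12.0
G1 X15.2 Y22.0
G1 X3.5 Y18.2
G1 X3.5 Y5.8
G1 X15.2 Y2.0
G1 X22.5 Y12.0
; layer 2
G0 Z4.8
G0 X21.0 Y12.0
G1 X14.8 Y20.5
G1 X4.7 Y17.3
G1 X4.7 Y6.7
G1 X14.8 Y3.5
G1 X21.0 Y12.0
; layer 3
G0 Z7.1
G0 X19.5 Y12.0
G1 X14.3 Y19.1
G1 X5.9 Y16.4
G1 X5.9 Y7.6
G1 X14.3 Y4.9
G1 X19.5 Y12.0
; layer 4
G0 Z9.5
G0 X18.0 Y12.0
G1 X13.8 Y17.7
G1 X7.2 Y15.6
G1 X7.2 Y8.4
G1 X13.8 Y6.3
G1 X18.0 Y12.0
; layer 5
G0 Z11.9
G0 X16.5 Y12.0
G1 X13.4 Y16.3
G1 X8.4 Y14.7
G1 X8.4 Y9.3
G1 X13.4 Y7.7
G1 X16.5 Y12.0
; layer 6
G0 Z14.2
G0 X15.0 Y12.0
G1 X12.9 Y14.8
G1 X9.6 Y13.8
G1 X9.6 Y10.2
G1 X12.9 Y9.2
G1 X15.0 Y12.0
; layer 7
G0 Z16.6
G0 X13.5 Y12.0
G1 X12.5 Y13.4
G1 X10.8 Y12.9
G1 X10.8 Y11.1
G1 X12.5 Y10.6
G1 X13.5 Y12.0
M2 ; end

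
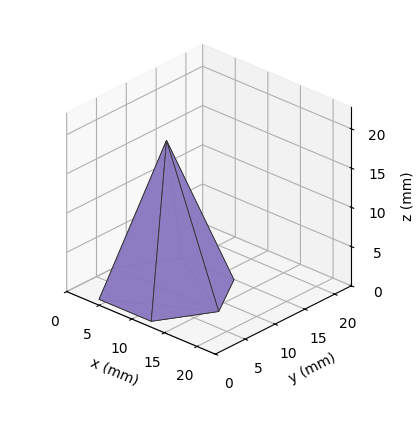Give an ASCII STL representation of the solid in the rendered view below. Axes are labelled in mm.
Reading the render: the shape is a regular 6-sided pyramid, base circumscribed radius ≈ 8 mm, apex at z ≈ 19 mm (dimensions read to the nearest mm from the axis ticks). For the STL, each face is triangulated and given an outward normal.

solid part
  facet normal 0.0000 0.0000 -1.0000
    outer loop
      vertex 4.00 14.93 0.00
      vertex 12.00 14.93 0.00
      vertex 16.00 8.00 0.00
    endloop
  endfacet
  facet normal 0.0000 0.0000 -1.0000
    outer loop
      vertex 0.00 8.00 0.00
      vertex 4.00 14.93 0.00
      vertex 16.00 8.00 0.00
    endloop
  endfacet
  facet normal 0.0000 0.0000 -1.0000
    outer loop
      vertex 4.00 1.07 0.00
      vertex 0.00 8.00 0.00
      vertex 16.00 8.00 0.00
    endloop
  endfacet
  facet normal 0.0000 0.0000 -1.0000
    outer loop
      vertex 12.00 1.07 0.00
      vertex 4.00 1.07 0.00
      vertex 16.00 8.00 0.00
    endloop
  endfacet
  facet normal 0.8137 0.4696 0.3426
    outer loop
      vertex 16.00 8.00 0.00
      vertex 12.00 14.93 0.00
      vertex 8.00 8.00 19.00
    endloop
  endfacet
  facet normal 0.0000 0.9395 0.3427
    outer loop
      vertex 12.00 14.93 0.00
      vertex 4.00 14.93 0.00
      vertex 8.00 8.00 19.00
    endloop
  endfacet
  facet normal -0.8137 0.4696 0.3426
    outer loop
      vertex 4.00 14.93 0.00
      vertex 0.00 8.00 0.00
      vertex 8.00 8.00 19.00
    endloop
  endfacet
  facet normal -0.8137 -0.4696 0.3426
    outer loop
      vertex 0.00 8.00 0.00
      vertex 4.00 1.07 0.00
      vertex 8.00 8.00 19.00
    endloop
  endfacet
  facet normal 0.0000 -0.9395 0.3427
    outer loop
      vertex 4.00 1.07 0.00
      vertex 12.00 1.07 0.00
      vertex 8.00 8.00 19.00
    endloop
  endfacet
  facet normal 0.8137 -0.4696 0.3426
    outer loop
      vertex 12.00 1.07 0.00
      vertex 16.00 8.00 0.00
      vertex 8.00 8.00 19.00
    endloop
  endfacet
endsolid part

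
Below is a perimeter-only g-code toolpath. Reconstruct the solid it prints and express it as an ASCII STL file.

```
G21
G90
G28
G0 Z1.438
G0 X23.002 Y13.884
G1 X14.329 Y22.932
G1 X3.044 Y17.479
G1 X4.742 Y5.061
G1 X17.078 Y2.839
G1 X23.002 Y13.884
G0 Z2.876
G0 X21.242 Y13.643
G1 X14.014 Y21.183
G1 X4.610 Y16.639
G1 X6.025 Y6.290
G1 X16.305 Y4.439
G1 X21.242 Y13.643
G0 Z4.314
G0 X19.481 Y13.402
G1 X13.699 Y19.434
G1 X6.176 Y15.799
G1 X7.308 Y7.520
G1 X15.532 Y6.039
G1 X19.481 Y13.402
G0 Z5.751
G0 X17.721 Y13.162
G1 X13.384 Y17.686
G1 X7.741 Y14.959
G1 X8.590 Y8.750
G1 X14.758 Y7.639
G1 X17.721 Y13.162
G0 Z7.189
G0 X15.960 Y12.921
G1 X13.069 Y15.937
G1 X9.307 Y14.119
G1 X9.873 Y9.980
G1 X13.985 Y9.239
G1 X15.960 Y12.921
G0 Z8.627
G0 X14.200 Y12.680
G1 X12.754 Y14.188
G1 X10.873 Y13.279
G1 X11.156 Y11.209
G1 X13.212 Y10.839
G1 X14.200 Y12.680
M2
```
solid part
  facet normal 0.0000 0.0000 -1.0000
    outer loop
      vertex 1.478 18.319 0.000
      vertex 14.644 24.681 0.000
      vertex 24.763 14.125 0.000
    endloop
  endfacet
  facet normal 0.0000 0.0000 -1.0000
    outer loop
      vertex 3.459 3.831 0.000
      vertex 1.478 18.319 0.000
      vertex 24.763 14.125 0.000
    endloop
  endfacet
  facet normal 0.0000 0.0000 -1.0000
    outer loop
      vertex 17.851 1.239 0.000
      vertex 3.459 3.831 0.000
      vertex 24.763 14.125 0.000
    endloop
  endfacet
  facet normal 0.5105 0.4894 0.7070
    outer loop
      vertex 24.763 14.125 0.000
      vertex 14.644 24.681 0.000
      vertex 12.439 12.439 10.065
    endloop
  endfacet
  facet normal -0.3077 0.6367 0.7070
    outer loop
      vertex 14.644 24.681 0.000
      vertex 1.478 18.319 0.000
      vertex 12.439 12.439 10.065
    endloop
  endfacet
  facet normal -0.7006 -0.0958 0.7070
    outer loop
      vertex 1.478 18.319 0.000
      vertex 3.459 3.831 0.000
      vertex 12.439 12.439 10.065
    endloop
  endfacet
  facet normal -0.1253 -0.6960 0.7071
    outer loop
      vertex 3.459 3.831 0.000
      vertex 17.851 1.239 0.000
      vertex 12.439 12.439 10.065
    endloop
  endfacet
  facet normal 0.6232 -0.3343 0.7070
    outer loop
      vertex 17.851 1.239 0.000
      vertex 24.763 14.125 0.000
      vertex 12.439 12.439 10.065
    endloop
  endfacet
endsolid part

The G0 Z moves step by Δz≈1.438 mm. The G1 loops shrink linearly with z, so the solid tapers from its base footprint up to z≈10.1. Closing with a flat bottom cap and the tapered top and triangulating gives 8 facets — a regular 5-sided pyramid, base circumscribed radius ≈ 12.4 mm, apex at z ≈ 10.1 mm.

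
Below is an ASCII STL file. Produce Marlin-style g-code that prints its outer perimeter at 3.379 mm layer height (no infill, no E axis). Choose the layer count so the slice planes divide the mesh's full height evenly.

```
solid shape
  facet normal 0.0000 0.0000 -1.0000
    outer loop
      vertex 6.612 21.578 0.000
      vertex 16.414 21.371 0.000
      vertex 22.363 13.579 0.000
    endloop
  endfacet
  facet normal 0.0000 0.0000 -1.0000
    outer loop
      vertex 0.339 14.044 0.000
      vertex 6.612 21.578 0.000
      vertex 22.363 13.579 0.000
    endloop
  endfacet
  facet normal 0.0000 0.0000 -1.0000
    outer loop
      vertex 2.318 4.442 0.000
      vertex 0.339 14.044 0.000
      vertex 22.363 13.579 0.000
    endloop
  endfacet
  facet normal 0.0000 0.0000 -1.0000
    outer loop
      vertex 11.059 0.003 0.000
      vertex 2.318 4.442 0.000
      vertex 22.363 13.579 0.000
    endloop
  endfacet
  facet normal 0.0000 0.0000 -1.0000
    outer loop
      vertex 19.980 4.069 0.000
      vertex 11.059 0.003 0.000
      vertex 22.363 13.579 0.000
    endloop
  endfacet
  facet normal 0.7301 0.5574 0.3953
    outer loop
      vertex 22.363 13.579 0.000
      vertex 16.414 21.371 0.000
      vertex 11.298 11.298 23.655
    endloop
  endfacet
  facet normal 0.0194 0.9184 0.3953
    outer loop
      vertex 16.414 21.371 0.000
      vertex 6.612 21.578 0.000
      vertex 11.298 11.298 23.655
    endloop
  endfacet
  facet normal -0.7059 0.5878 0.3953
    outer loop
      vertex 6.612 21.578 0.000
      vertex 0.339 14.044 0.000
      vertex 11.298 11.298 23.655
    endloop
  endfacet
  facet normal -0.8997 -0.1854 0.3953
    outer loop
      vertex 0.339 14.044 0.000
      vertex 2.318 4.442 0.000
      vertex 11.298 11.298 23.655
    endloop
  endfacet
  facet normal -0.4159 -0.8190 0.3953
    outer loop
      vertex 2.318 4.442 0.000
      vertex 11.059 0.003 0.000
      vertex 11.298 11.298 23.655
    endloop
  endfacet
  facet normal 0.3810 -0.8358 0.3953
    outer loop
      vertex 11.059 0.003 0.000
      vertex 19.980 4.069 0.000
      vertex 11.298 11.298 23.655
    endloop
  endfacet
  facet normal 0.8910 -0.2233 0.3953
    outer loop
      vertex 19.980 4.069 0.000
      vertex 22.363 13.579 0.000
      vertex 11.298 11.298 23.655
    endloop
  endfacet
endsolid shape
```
; perimeter-only toolpath
G21 ; units = mm
G90 ; absolute positioning
G28 ; home
; layer 1
G0 Z3.379
G0 X20.782 Y13.253
G1 X15.683 Y19.932
G1 X7.281 Y20.109
G1 X1.905 Y13.652
G1 X3.601 Y5.421
G1 X11.093 Y1.617
G1 X18.740 Y5.102
G1 X20.782 Y13.253
; layer 2
G0 Z6.759
G0 X19.202 Y12.927
G1 X14.952 Y18.493
G1 X7.951 Y18.641
G1 X3.470 Y13.259
G1 X4.884 Y6.401
G1 X11.127 Y3.230
G1 X17.499 Y6.134
G1 X19.202 Y12.927
; layer 3
G0 Z10.138
G0 X17.621 Y12.601
G1 X14.221 Y17.054
G1 X8.620 Y17.172
G1 X5.036 Y12.867
G1 X6.167 Y7.380
G1 X11.161 Y4.844
G1 X16.259 Y7.167
G1 X17.621 Y12.601
; layer 4
G0 Z13.517
G0 X16.040 Y12.276
G1 X13.491 Y15.615
G1 X9.290 Y15.704
G1 X6.601 Y12.475
G1 X7.449 Y8.360
G1 X11.196 Y6.457
G1 X15.019 Y8.200
G1 X16.040 Y12.276
; layer 5
G0 Z16.896
G0 X14.459 Y11.950
G1 X12.760 Y14.176
G1 X9.959 Y14.235
G1 X8.167 Y12.083
G1 X8.732 Y9.339
G1 X11.230 Y8.071
G1 X13.779 Y9.233
G1 X14.459 Y11.950
; layer 6
G0 Z20.276
G0 X12.879 Y11.624
G1 X12.029 Y12.737
G1 X10.629 Y12.767
G1 X9.732 Y11.690
G1 X10.015 Y10.319
G1 X11.264 Y9.684
G1 X12.538 Y10.265
G1 X12.879 Y11.624
M2 ; end

The solid is a regular 7-sided pyramid, base circumscribed radius ≈ 11.3 mm, apex at z ≈ 23.7 mm. Slicing at Δz = 3.379 mm — 7 equal slices spanning the solid's height, so layer i sits at z = i·h/7 — gives 6 non-empty perimeters. Each is a 7-segment closed polygon; G0 lifts to the layer z and rapids to the start vertex, then G1 traces the edges. The cross-section shrinks linearly with z (the slice at the apex is degenerate and omitted).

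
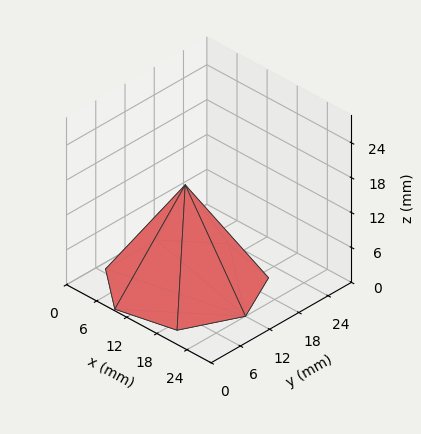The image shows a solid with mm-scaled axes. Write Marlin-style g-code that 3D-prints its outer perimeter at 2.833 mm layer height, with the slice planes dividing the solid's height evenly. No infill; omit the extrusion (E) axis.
Reading the render: the shape is a regular 7-sided pyramid, base circumscribed radius ≈ 12 mm, apex at z ≈ 17 mm (dimensions read to the nearest mm from the axis ticks). For the g-code, the solid's height is divided into equal slices at the stated Δz and each level perimeter traced with G1 moves after a G0 lift.

; perimeter-only toolpath
G21 ; units = mm
G90 ; absolute positioning
G28 ; home
; layer 1
G0 Z2.833
G0 X22.000 Y12.000
G1 X18.235 Y19.818
G1 X9.775 Y21.749
G1 X2.990 Y16.339
G1 X2.990 Y7.661
G1 X9.775 Y2.251
G1 X18.235 Y4.182
G1 X22.000 Y12.000
; layer 2
G0 Z5.667
G0 X20.000 Y12.000
G1 X16.988 Y18.255
G1 X10.220 Y19.799
G1 X4.792 Y15.471
G1 X4.792 Y8.529
G1 X10.220 Y4.201
G1 X16.988 Y5.745
G1 X20.000 Y12.000
; layer 3
G0 Z8.500
G0 X18.000 Y12.000
G1 X15.741 Y16.691
G1 X10.665 Y17.849
G1 X6.594 Y14.604
G1 X6.594 Y9.396
G1 X10.665 Y6.151
G1 X15.741 Y7.309
G1 X18.000 Y12.000
; layer 4
G0 Z11.333
G0 X16.000 Y12.000
G1 X14.494 Y15.127
G1 X11.110 Y15.900
G1 X8.396 Y13.736
G1 X8.396 Y10.264
G1 X11.110 Y8.100
G1 X14.494 Y8.873
G1 X16.000 Y12.000
; layer 5
G0 Z14.167
G0 X14.000 Y12.000
G1 X13.247 Y13.564
G1 X11.555 Y13.950
G1 X10.198 Y12.868
G1 X10.198 Y11.132
G1 X11.555 Y10.050
G1 X13.247 Y10.436
G1 X14.000 Y12.000
M2 ; end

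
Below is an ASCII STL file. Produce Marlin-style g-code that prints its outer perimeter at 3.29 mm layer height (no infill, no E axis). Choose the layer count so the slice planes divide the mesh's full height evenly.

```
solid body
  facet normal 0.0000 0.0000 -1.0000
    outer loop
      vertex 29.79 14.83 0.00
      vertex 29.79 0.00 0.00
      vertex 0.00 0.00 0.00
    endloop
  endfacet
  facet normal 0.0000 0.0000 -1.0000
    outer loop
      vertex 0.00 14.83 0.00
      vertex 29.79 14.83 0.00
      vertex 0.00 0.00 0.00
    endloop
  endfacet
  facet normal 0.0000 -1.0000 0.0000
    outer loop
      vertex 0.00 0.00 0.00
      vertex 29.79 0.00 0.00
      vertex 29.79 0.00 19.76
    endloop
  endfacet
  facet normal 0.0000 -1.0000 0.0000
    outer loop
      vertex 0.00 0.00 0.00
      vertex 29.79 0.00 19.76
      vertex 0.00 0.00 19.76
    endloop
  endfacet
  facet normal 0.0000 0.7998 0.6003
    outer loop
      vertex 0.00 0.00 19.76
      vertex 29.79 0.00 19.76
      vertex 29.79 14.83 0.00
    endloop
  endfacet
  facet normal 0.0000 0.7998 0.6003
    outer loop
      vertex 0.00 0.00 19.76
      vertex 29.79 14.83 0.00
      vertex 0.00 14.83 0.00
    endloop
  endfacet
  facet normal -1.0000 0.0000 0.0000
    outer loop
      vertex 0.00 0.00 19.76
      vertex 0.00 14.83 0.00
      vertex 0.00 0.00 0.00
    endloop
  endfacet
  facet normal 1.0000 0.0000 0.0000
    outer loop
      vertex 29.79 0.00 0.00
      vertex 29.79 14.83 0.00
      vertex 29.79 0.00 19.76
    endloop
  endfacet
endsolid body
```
; perimeter-only toolpath
G21 ; units = mm
G90 ; absolute positioning
G28 ; home
; layer 1
G0 Z3.29
G0 X0.00 Y0.00
G1 X29.79 Y0.00
G1 X29.79 Y12.36
G1 X0.00 Y12.36
G1 X0.00 Y0.00
; layer 2
G0 Z6.59
G0 X0.00 Y0.00
G1 X29.79 Y0.00
G1 X29.79 Y9.89
G1 X0.00 Y9.89
G1 X0.00 Y0.00
; layer 3
G0 Z9.88
G0 X0.00 Y0.00
G1 X29.79 Y0.00
G1 X29.79 Y7.42
G1 X0.00 Y7.42
G1 X0.00 Y0.00
; layer 4
G0 Z13.17
G0 X0.00 Y0.00
G1 X29.79 Y0.00
G1 X29.79 Y4.94
G1 X0.00 Y4.94
G1 X0.00 Y0.00
; layer 5
G0 Z16.47
G0 X0.00 Y0.00
G1 X29.79 Y0.00
G1 X29.79 Y2.47
G1 X0.00 Y2.47
G1 X0.00 Y0.00
M2 ; end

The solid is a wedge (ramp): 29.8 × 14.8 mm base, rising to 19.8 mm along the y=0 edge and sloping linearly to z=0 at y=14.8. Slicing at Δz = 3.29 mm — 6 equal slices spanning the solid's height, so layer i sits at z = i·h/6 — gives 5 non-empty perimeters. Each is a 4-segment closed polygon; G0 lifts to the layer z and rapids to the start vertex, then G1 traces the edges. The cross-section shrinks linearly with z (the slice at the apex is degenerate and omitted).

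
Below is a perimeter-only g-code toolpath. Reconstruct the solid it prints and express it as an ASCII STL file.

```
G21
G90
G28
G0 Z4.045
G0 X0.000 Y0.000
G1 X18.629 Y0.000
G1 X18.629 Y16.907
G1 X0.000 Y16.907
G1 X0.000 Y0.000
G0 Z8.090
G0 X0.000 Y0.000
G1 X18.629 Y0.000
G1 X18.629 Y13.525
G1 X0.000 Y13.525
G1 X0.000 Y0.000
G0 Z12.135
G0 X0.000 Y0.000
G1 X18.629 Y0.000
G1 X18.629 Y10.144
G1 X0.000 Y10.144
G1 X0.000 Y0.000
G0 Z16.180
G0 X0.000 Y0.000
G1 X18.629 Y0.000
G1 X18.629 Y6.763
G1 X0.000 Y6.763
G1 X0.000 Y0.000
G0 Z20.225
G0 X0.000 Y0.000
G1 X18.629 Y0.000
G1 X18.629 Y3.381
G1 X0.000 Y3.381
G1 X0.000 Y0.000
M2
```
solid part
  facet normal 0.0000 0.0000 -1.0000
    outer loop
      vertex 18.629 20.288 0.000
      vertex 18.629 0.000 0.000
      vertex 0.000 0.000 0.000
    endloop
  endfacet
  facet normal 0.0000 0.0000 -1.0000
    outer loop
      vertex 0.000 20.288 0.000
      vertex 18.629 20.288 0.000
      vertex 0.000 0.000 0.000
    endloop
  endfacet
  facet normal 0.0000 -1.0000 0.0000
    outer loop
      vertex 0.000 0.000 0.000
      vertex 18.629 0.000 0.000
      vertex 18.629 0.000 24.270
    endloop
  endfacet
  facet normal 0.0000 -1.0000 0.0000
    outer loop
      vertex 0.000 0.000 0.000
      vertex 18.629 0.000 24.270
      vertex 0.000 0.000 24.270
    endloop
  endfacet
  facet normal 0.0000 0.7672 0.6414
    outer loop
      vertex 0.000 0.000 24.270
      vertex 18.629 0.000 24.270
      vertex 18.629 20.288 0.000
    endloop
  endfacet
  facet normal 0.0000 0.7672 0.6414
    outer loop
      vertex 0.000 0.000 24.270
      vertex 18.629 20.288 0.000
      vertex 0.000 20.288 0.000
    endloop
  endfacet
  facet normal -1.0000 0.0000 0.0000
    outer loop
      vertex 0.000 0.000 24.270
      vertex 0.000 20.288 0.000
      vertex 0.000 0.000 0.000
    endloop
  endfacet
  facet normal 1.0000 0.0000 0.0000
    outer loop
      vertex 18.629 0.000 0.000
      vertex 18.629 20.288 0.000
      vertex 18.629 0.000 24.270
    endloop
  endfacet
endsolid part

The G0 Z moves step by Δz≈4.045 mm. The G1 loops shrink linearly with z, so the solid tapers from its base footprint up to z≈24.3. Closing with a flat bottom cap and the tapered top and triangulating gives 8 facets — a wedge (ramp): 18.6 × 20.3 mm base, rising to 24.3 mm along the y=0 edge and sloping linearly to z=0 at y=20.3.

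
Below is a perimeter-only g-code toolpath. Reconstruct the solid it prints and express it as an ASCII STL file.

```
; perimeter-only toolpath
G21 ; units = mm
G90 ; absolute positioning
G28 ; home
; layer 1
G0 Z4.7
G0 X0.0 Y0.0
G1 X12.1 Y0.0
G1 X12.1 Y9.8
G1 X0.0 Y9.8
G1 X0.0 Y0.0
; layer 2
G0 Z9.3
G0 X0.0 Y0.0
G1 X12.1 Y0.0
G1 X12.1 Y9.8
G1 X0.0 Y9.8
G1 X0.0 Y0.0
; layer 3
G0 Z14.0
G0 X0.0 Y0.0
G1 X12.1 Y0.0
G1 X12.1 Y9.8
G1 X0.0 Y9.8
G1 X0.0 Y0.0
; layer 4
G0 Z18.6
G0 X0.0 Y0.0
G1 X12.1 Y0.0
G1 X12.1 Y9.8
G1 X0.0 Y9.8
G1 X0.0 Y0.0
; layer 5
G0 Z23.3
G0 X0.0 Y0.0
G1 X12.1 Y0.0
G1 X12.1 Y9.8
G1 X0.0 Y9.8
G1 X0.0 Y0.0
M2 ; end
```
solid part
  facet normal 0.0000 0.0000 -1.0000
    outer loop
      vertex 12.1 9.8 0.0
      vertex 12.1 0.0 0.0
      vertex 0.0 0.0 0.0
    endloop
  endfacet
  facet normal 0.0000 0.0000 -1.0000
    outer loop
      vertex 0.0 9.8 0.0
      vertex 12.1 9.8 0.0
      vertex 0.0 0.0 0.0
    endloop
  endfacet
  facet normal 0.0000 0.0000 1.0000
    outer loop
      vertex 0.0 0.0 23.3
      vertex 12.1 0.0 23.3
      vertex 12.1 9.8 23.3
    endloop
  endfacet
  facet normal 0.0000 0.0000 1.0000
    outer loop
      vertex 0.0 0.0 23.3
      vertex 12.1 9.8 23.3
      vertex 0.0 9.8 23.3
    endloop
  endfacet
  facet normal 0.0000 -1.0000 0.0000
    outer loop
      vertex 0.0 0.0 0.0
      vertex 12.1 0.0 0.0
      vertex 12.1 0.0 23.3
    endloop
  endfacet
  facet normal 0.0000 -1.0000 0.0000
    outer loop
      vertex 0.0 0.0 0.0
      vertex 12.1 0.0 23.3
      vertex 0.0 0.0 23.3
    endloop
  endfacet
  facet normal 0.0000 1.0000 0.0000
    outer loop
      vertex 12.1 9.8 23.3
      vertex 12.1 9.8 0.0
      vertex 0.0 9.8 0.0
    endloop
  endfacet
  facet normal 0.0000 1.0000 0.0000
    outer loop
      vertex 0.0 9.8 23.3
      vertex 12.1 9.8 23.3
      vertex 0.0 9.8 0.0
    endloop
  endfacet
  facet normal -1.0000 0.0000 0.0000
    outer loop
      vertex 0.0 9.8 23.3
      vertex 0.0 9.8 0.0
      vertex 0.0 0.0 0.0
    endloop
  endfacet
  facet normal -1.0000 0.0000 0.0000
    outer loop
      vertex 0.0 0.0 23.3
      vertex 0.0 9.8 23.3
      vertex 0.0 0.0 0.0
    endloop
  endfacet
  facet normal 1.0000 0.0000 0.0000
    outer loop
      vertex 12.1 0.0 0.0
      vertex 12.1 9.8 0.0
      vertex 12.1 9.8 23.3
    endloop
  endfacet
  facet normal 1.0000 0.0000 0.0000
    outer loop
      vertex 12.1 0.0 0.0
      vertex 12.1 9.8 23.3
      vertex 12.1 0.0 23.3
    endloop
  endfacet
endsolid part

The G0 Z moves step by Δz≈4.7 mm. Every layer's G1 loop is the same polygon, so the solid is a straight extrusion of it from z=0 to z≈23.3. Closing with flat bottom and top caps and triangulating gives 12 facets — a rectangular box, roughly 12.1 × 9.8 mm footprint and 23.3 mm tall.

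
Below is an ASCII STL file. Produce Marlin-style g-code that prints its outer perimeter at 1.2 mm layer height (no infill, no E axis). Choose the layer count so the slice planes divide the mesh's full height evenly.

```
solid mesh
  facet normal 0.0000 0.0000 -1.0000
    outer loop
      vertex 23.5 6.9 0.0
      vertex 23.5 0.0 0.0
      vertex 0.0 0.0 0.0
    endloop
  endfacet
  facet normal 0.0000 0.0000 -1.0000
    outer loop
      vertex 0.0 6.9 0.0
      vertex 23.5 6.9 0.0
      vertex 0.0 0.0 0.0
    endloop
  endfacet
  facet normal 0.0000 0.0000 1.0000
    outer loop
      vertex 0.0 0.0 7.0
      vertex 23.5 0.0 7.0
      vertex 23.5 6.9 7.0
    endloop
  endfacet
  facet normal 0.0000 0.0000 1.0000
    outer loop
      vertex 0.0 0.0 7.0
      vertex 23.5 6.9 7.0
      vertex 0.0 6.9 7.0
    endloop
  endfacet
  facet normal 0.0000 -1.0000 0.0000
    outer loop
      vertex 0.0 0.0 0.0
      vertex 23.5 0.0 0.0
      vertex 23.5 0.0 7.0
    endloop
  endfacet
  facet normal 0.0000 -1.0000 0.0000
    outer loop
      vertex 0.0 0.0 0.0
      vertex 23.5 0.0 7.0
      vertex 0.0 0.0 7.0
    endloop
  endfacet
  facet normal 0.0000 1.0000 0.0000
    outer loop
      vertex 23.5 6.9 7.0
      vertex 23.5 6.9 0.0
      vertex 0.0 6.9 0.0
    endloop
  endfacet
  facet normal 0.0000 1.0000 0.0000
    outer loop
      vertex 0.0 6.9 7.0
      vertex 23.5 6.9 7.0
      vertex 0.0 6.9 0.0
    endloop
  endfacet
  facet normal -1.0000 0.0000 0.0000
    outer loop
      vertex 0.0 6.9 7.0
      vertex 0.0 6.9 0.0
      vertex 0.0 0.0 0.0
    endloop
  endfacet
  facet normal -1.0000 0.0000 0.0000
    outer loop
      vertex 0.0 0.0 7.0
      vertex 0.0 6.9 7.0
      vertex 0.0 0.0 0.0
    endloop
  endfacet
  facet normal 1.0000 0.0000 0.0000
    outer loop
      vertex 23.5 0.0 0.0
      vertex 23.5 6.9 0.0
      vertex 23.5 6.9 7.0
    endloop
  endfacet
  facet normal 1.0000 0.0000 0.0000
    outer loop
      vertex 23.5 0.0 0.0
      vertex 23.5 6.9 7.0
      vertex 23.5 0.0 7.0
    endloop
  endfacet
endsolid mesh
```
; perimeter-only toolpath
G21 ; units = mm
G90 ; absolute positioning
G28 ; home
; layer 1
G0 Z1.2
G0 X0.0 Y0.0
G1 X23.5 Y0.0
G1 X23.5 Y6.9
G1 X0.0 Y6.9
G1 X0.0 Y0.0
; layer 2
G0 Z2.3
G0 X0.0 Y0.0
G1 X23.5 Y0.0
G1 X23.5 Y6.9
G1 X0.0 Y6.9
G1 X0.0 Y0.0
; layer 3
G0 Z3.5
G0 X0.0 Y0.0
G1 X23.5 Y0.0
G1 X23.5 Y6.9
G1 X0.0 Y6.9
G1 X0.0 Y0.0
; layer 4
G0 Z4.7
G0 X0.0 Y0.0
G1 X23.5 Y0.0
G1 X23.5 Y6.9
G1 X0.0 Y6.9
G1 X0.0 Y0.0
; layer 5
G0 Z5.8
G0 X0.0 Y0.0
G1 X23.5 Y0.0
G1 X23.5 Y6.9
G1 X0.0 Y6.9
G1 X0.0 Y0.0
; layer 6
G0 Z7.0
G0 X0.0 Y0.0
G1 X23.5 Y0.0
G1 X23.5 Y6.9
G1 X0.0 Y6.9
G1 X0.0 Y0.0
M2 ; end

The solid is a rectangular box, roughly 23.5 × 6.9 mm footprint and 7 mm tall. Slicing at Δz = 1.2 mm — 6 equal slices spanning the solid's height, so layer i sits at z = i·h/6 — gives 6 non-empty perimeters. Each is a 4-segment closed polygon; G0 lifts to the layer z and rapids to the start vertex, then G1 traces the edges.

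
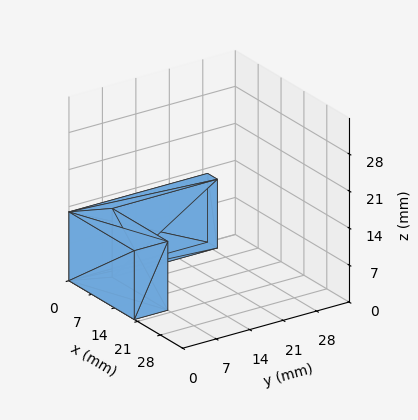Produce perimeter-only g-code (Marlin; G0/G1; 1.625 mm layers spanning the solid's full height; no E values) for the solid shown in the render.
Reading the render: the shape is an L-shaped prism: outer 20 × 29 mm, arm thicknesses ≈ 7 mm (horizontal) and 3 mm (vertical), extruded 13 mm in z (dimensions read to the nearest mm from the axis ticks). For the g-code, the solid's height is divided into equal slices at the stated Δz and each level perimeter traced with G1 moves after a G0 lift.

; perimeter-only toolpath
G21 ; units = mm
G90 ; absolute positioning
G28 ; home
; layer 1
G0 Z1.625
G0 X0.000 Y0.000
G1 X20.000 Y0.000
G1 X20.000 Y7.000
G1 X3.000 Y7.000
G1 X3.000 Y29.000
G1 X0.000 Y29.000
G1 X0.000 Y0.000
; layer 2
G0 Z3.250
G0 X0.000 Y0.000
G1 X20.000 Y0.000
G1 X20.000 Y7.000
G1 X3.000 Y7.000
G1 X3.000 Y29.000
G1 X0.000 Y29.000
G1 X0.000 Y0.000
; layer 3
G0 Z4.875
G0 X0.000 Y0.000
G1 X20.000 Y0.000
G1 X20.000 Y7.000
G1 X3.000 Y7.000
G1 X3.000 Y29.000
G1 X0.000 Y29.000
G1 X0.000 Y0.000
; layer 4
G0 Z6.500
G0 X0.000 Y0.000
G1 X20.000 Y0.000
G1 X20.000 Y7.000
G1 X3.000 Y7.000
G1 X3.000 Y29.000
G1 X0.000 Y29.000
G1 X0.000 Y0.000
; layer 5
G0 Z8.125
G0 X0.000 Y0.000
G1 X20.000 Y0.000
G1 X20.000 Y7.000
G1 X3.000 Y7.000
G1 X3.000 Y29.000
G1 X0.000 Y29.000
G1 X0.000 Y0.000
; layer 6
G0 Z9.750
G0 X0.000 Y0.000
G1 X20.000 Y0.000
G1 X20.000 Y7.000
G1 X3.000 Y7.000
G1 X3.000 Y29.000
G1 X0.000 Y29.000
G1 X0.000 Y0.000
; layer 7
G0 Z11.375
G0 X0.000 Y0.000
G1 X20.000 Y0.000
G1 X20.000 Y7.000
G1 X3.000 Y7.000
G1 X3.000 Y29.000
G1 X0.000 Y29.000
G1 X0.000 Y0.000
; layer 8
G0 Z13.000
G0 X0.000 Y0.000
G1 X20.000 Y0.000
G1 X20.000 Y7.000
G1 X3.000 Y7.000
G1 X3.000 Y29.000
G1 X0.000 Y29.000
G1 X0.000 Y0.000
M2 ; end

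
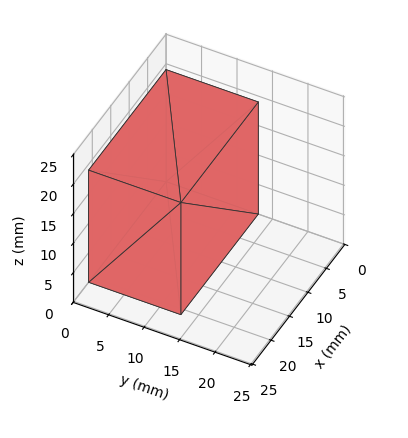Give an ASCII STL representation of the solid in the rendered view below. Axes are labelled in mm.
Reading the render: the shape is a rectangular box, roughly 21 × 13 mm footprint and 19 mm tall (dimensions read to the nearest mm from the axis ticks). For the STL, each face is triangulated and given an outward normal.

solid part
  facet normal 0.0000 0.0000 -1.0000
    outer loop
      vertex 21.000 13.000 0.000
      vertex 21.000 0.000 0.000
      vertex 0.000 0.000 0.000
    endloop
  endfacet
  facet normal 0.0000 0.0000 -1.0000
    outer loop
      vertex 0.000 13.000 0.000
      vertex 21.000 13.000 0.000
      vertex 0.000 0.000 0.000
    endloop
  endfacet
  facet normal 0.0000 0.0000 1.0000
    outer loop
      vertex 0.000 0.000 19.000
      vertex 21.000 0.000 19.000
      vertex 21.000 13.000 19.000
    endloop
  endfacet
  facet normal 0.0000 0.0000 1.0000
    outer loop
      vertex 0.000 0.000 19.000
      vertex 21.000 13.000 19.000
      vertex 0.000 13.000 19.000
    endloop
  endfacet
  facet normal 0.0000 -1.0000 0.0000
    outer loop
      vertex 0.000 0.000 0.000
      vertex 21.000 0.000 0.000
      vertex 21.000 0.000 19.000
    endloop
  endfacet
  facet normal 0.0000 -1.0000 0.0000
    outer loop
      vertex 0.000 0.000 0.000
      vertex 21.000 0.000 19.000
      vertex 0.000 0.000 19.000
    endloop
  endfacet
  facet normal 0.0000 1.0000 0.0000
    outer loop
      vertex 21.000 13.000 19.000
      vertex 21.000 13.000 0.000
      vertex 0.000 13.000 0.000
    endloop
  endfacet
  facet normal 0.0000 1.0000 0.0000
    outer loop
      vertex 0.000 13.000 19.000
      vertex 21.000 13.000 19.000
      vertex 0.000 13.000 0.000
    endloop
  endfacet
  facet normal -1.0000 0.0000 0.0000
    outer loop
      vertex 0.000 13.000 19.000
      vertex 0.000 13.000 0.000
      vertex 0.000 0.000 0.000
    endloop
  endfacet
  facet normal -1.0000 0.0000 0.0000
    outer loop
      vertex 0.000 0.000 19.000
      vertex 0.000 13.000 19.000
      vertex 0.000 0.000 0.000
    endloop
  endfacet
  facet normal 1.0000 0.0000 0.0000
    outer loop
      vertex 21.000 0.000 0.000
      vertex 21.000 13.000 0.000
      vertex 21.000 13.000 19.000
    endloop
  endfacet
  facet normal 1.0000 0.0000 0.0000
    outer loop
      vertex 21.000 0.000 0.000
      vertex 21.000 13.000 19.000
      vertex 21.000 0.000 19.000
    endloop
  endfacet
endsolid part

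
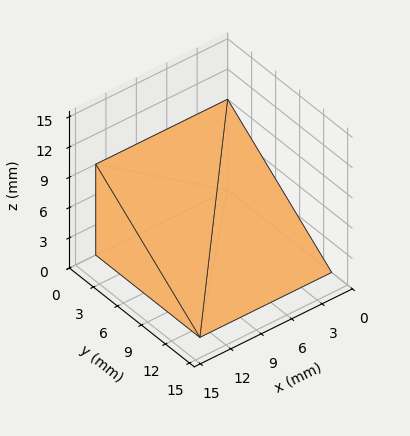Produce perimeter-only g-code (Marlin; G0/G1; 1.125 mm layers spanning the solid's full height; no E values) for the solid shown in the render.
Reading the render: the shape is a wedge (ramp): 13 × 13 mm base, rising to 9 mm along the y=0 edge and sloping linearly to z=0 at y=13 (dimensions read to the nearest mm from the axis ticks). For the g-code, the solid's height is divided into equal slices at the stated Δz and each level perimeter traced with G1 moves after a G0 lift.

; perimeter-only toolpath
G21 ; units = mm
G90 ; absolute positioning
G28 ; home
; layer 1
G0 Z1.125
G0 X0.000 Y0.000
G1 X13.000 Y0.000
G1 X13.000 Y11.375
G1 X0.000 Y11.375
G1 X0.000 Y0.000
; layer 2
G0 Z2.250
G0 X0.000 Y0.000
G1 X13.000 Y0.000
G1 X13.000 Y9.750
G1 X0.000 Y9.750
G1 X0.000 Y0.000
; layer 3
G0 Z3.375
G0 X0.000 Y0.000
G1 X13.000 Y0.000
G1 X13.000 Y8.125
G1 X0.000 Y8.125
G1 X0.000 Y0.000
; layer 4
G0 Z4.500
G0 X0.000 Y0.000
G1 X13.000 Y0.000
G1 X13.000 Y6.500
G1 X0.000 Y6.500
G1 X0.000 Y0.000
; layer 5
G0 Z5.625
G0 X0.000 Y0.000
G1 X13.000 Y0.000
G1 X13.000 Y4.875
G1 X0.000 Y4.875
G1 X0.000 Y0.000
; layer 6
G0 Z6.750
G0 X0.000 Y0.000
G1 X13.000 Y0.000
G1 X13.000 Y3.250
G1 X0.000 Y3.250
G1 X0.000 Y0.000
; layer 7
G0 Z7.875
G0 X0.000 Y0.000
G1 X13.000 Y0.000
G1 X13.000 Y1.625
G1 X0.000 Y1.625
G1 X0.000 Y0.000
M2 ; end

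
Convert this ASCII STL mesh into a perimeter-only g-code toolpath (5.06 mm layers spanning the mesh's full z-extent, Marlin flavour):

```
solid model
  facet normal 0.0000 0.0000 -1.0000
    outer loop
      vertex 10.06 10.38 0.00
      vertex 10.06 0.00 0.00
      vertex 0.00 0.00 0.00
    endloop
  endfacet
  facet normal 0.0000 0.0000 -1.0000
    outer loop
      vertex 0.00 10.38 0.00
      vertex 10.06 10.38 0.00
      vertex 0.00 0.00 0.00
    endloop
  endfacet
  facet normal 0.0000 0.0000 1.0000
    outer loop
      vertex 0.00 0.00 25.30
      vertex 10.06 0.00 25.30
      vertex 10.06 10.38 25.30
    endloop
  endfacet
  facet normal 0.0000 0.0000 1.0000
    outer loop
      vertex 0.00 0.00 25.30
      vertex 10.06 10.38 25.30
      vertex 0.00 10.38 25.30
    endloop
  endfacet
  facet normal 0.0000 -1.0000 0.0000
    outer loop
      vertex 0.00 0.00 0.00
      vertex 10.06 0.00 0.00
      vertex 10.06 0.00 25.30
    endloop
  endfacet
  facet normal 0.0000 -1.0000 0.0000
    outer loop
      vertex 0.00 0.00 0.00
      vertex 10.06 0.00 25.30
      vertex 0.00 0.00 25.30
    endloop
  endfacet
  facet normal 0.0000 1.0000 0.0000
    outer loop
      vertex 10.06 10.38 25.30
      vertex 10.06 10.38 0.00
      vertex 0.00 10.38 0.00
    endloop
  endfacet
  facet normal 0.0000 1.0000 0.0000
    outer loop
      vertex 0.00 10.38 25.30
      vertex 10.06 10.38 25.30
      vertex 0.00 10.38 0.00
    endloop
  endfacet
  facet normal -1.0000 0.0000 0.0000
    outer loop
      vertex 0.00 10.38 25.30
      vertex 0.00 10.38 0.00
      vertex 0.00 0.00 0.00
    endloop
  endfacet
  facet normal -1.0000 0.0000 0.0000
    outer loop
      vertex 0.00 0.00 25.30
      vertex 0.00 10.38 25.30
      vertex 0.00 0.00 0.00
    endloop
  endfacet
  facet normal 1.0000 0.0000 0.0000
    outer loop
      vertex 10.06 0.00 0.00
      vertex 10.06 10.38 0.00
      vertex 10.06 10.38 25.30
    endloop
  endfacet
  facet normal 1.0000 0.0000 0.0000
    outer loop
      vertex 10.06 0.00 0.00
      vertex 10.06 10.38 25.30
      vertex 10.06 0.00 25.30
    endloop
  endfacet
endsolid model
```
; perimeter-only toolpath
G21 ; units = mm
G90 ; absolute positioning
G28 ; home
; layer 1
G0 Z5.06
G0 X0.00 Y0.00
G1 X10.06 Y0.00
G1 X10.06 Y10.38
G1 X0.00 Y10.38
G1 X0.00 Y0.00
; layer 2
G0 Z10.12
G0 X0.00 Y0.00
G1 X10.06 Y0.00
G1 X10.06 Y10.38
G1 X0.00 Y10.38
G1 X0.00 Y0.00
; layer 3
G0 Z15.18
G0 X0.00 Y0.00
G1 X10.06 Y0.00
G1 X10.06 Y10.38
G1 X0.00 Y10.38
G1 X0.00 Y0.00
; layer 4
G0 Z20.24
G0 X0.00 Y0.00
G1 X10.06 Y0.00
G1 X10.06 Y10.38
G1 X0.00 Y10.38
G1 X0.00 Y0.00
; layer 5
G0 Z25.30
G0 X0.00 Y0.00
G1 X10.06 Y0.00
G1 X10.06 Y10.38
G1 X0.00 Y10.38
G1 X0.00 Y0.00
M2 ; end

The solid is a rectangular box, roughly 10.1 × 10.4 mm footprint and 25.3 mm tall. Slicing at Δz = 5.06 mm — 5 equal slices spanning the solid's height, so layer i sits at z = i·h/5 — gives 5 non-empty perimeters. Each is a 4-segment closed polygon; G0 lifts to the layer z and rapids to the start vertex, then G1 traces the edges.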